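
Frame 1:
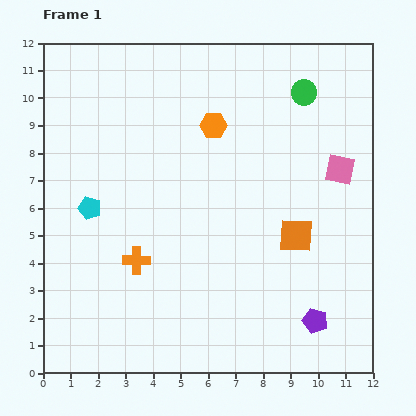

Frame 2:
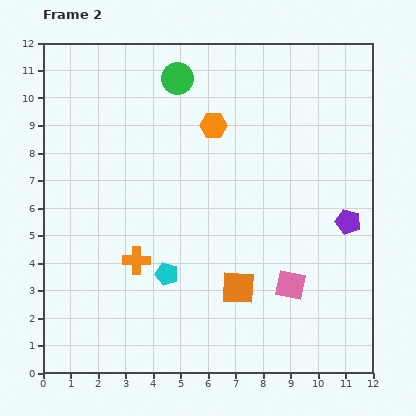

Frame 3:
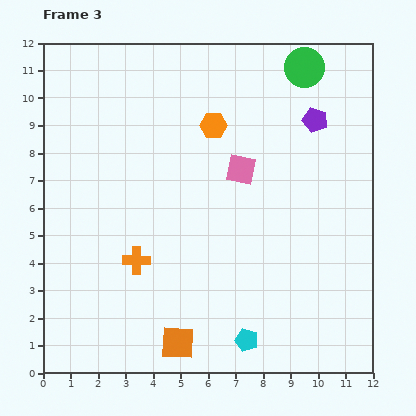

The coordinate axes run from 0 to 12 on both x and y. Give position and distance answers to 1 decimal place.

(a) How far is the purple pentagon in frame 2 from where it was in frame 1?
3.8

The purple pentagon moved from (9.9, 1.9) to (11.1, 5.5), a distance of √(1.2² + 3.6²) ≈ 3.8.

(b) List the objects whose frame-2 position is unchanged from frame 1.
the orange hexagon, the orange cross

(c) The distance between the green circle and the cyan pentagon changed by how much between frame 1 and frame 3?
+1.2

Distance in frame 1: 8.9. Distance in frame 3: 10.1.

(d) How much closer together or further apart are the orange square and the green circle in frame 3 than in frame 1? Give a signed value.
+5.8

Distance in frame 1: 5.2. Distance in frame 3: 11.0.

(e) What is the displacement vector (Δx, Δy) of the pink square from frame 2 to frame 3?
(-1.8, 4.2)

The pink square was at (9.0, 3.2) in frame 2 and (7.2, 7.4) in frame 3.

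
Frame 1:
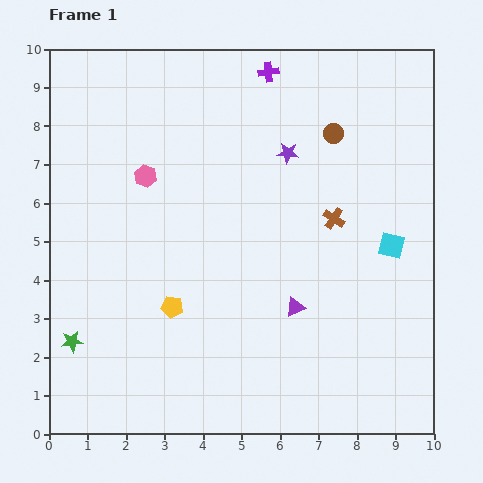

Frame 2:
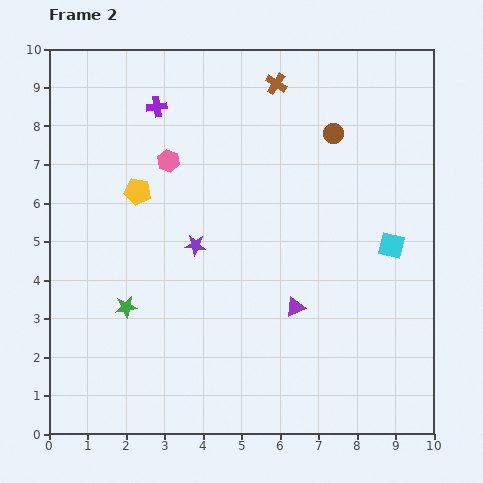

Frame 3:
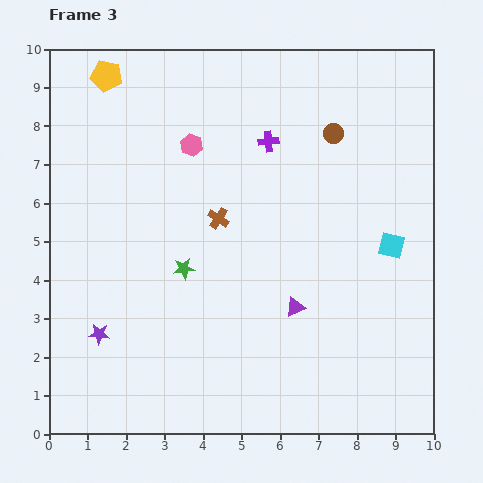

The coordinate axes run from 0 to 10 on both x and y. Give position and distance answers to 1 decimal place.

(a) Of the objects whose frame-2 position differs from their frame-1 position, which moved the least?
the pink hexagon

(moved 0.7)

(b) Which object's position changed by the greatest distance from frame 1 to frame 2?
the brown cross

(moved 3.8; next 3.4)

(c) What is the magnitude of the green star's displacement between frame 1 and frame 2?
1.7

The green star moved from (0.6, 2.4) to (2.0, 3.3), a distance of √(1.4² + 0.9²) ≈ 1.7.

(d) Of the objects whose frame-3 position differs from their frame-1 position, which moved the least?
the pink hexagon

(moved 1.4)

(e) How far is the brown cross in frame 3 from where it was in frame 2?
3.8

The brown cross moved from (5.9, 9.1) to (4.4, 5.6), a distance of √(1.5² + 3.5²) ≈ 3.8.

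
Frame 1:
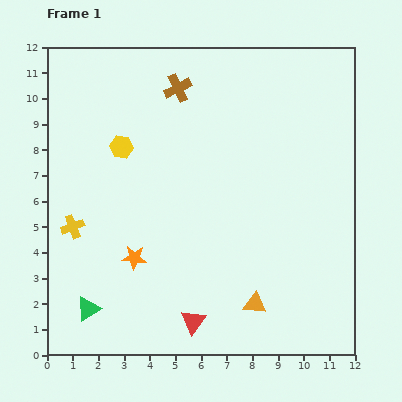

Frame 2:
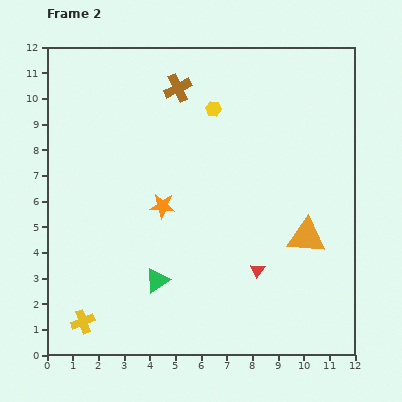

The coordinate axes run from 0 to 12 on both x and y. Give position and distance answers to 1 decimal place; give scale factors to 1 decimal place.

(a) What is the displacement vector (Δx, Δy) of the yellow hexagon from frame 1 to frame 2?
(3.6, 1.5)

The yellow hexagon was at (2.9, 8.1) in frame 1 and (6.5, 9.6) in frame 2.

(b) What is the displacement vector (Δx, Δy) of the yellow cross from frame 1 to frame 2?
(0.4, -3.7)

The yellow cross was at (1.0, 5.0) in frame 1 and (1.4, 1.3) in frame 2.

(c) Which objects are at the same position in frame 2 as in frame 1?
the brown cross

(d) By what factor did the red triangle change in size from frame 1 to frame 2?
0.6×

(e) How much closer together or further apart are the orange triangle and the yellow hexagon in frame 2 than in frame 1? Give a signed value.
-1.8

Distance in frame 1: 8.0. Distance in frame 2: 6.2.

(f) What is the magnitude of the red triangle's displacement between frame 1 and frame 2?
3.2

The red triangle moved from (5.7, 1.3) to (8.2, 3.3), a distance of √(2.5² + 2.0²) ≈ 3.2.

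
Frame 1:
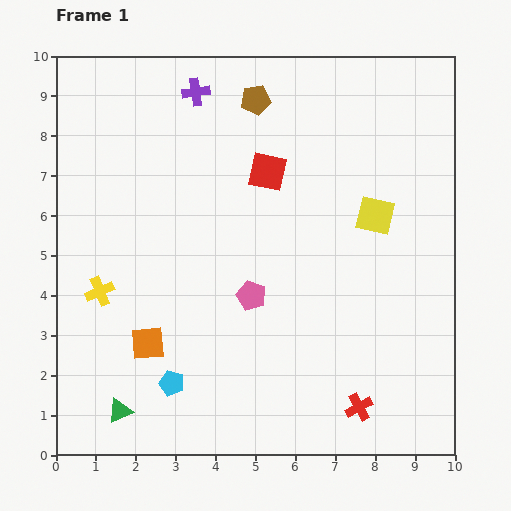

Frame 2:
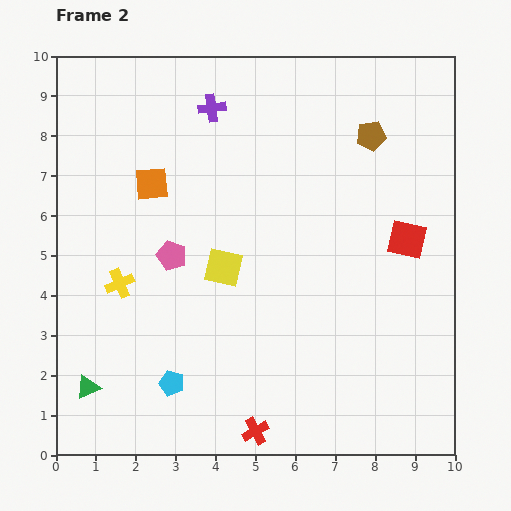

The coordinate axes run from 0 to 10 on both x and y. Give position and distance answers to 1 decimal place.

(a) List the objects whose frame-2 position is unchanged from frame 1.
the cyan pentagon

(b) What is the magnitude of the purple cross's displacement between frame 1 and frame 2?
0.6

The purple cross moved from (3.5, 9.1) to (3.9, 8.7), a distance of √(0.4² + 0.4²) ≈ 0.6.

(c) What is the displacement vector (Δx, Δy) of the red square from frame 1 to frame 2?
(3.5, -1.7)

The red square was at (5.3, 7.1) in frame 1 and (8.8, 5.4) in frame 2.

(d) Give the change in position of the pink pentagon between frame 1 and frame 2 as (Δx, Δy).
(-2.0, 1.0)

The pink pentagon was at (4.9, 4.0) in frame 1 and (2.9, 5.0) in frame 2.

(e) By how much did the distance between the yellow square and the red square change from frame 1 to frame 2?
+1.8

Distance in frame 1: 2.9. Distance in frame 2: 4.7.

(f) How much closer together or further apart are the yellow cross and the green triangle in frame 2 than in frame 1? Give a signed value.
-0.3

Distance in frame 1: 3.0. Distance in frame 2: 2.7.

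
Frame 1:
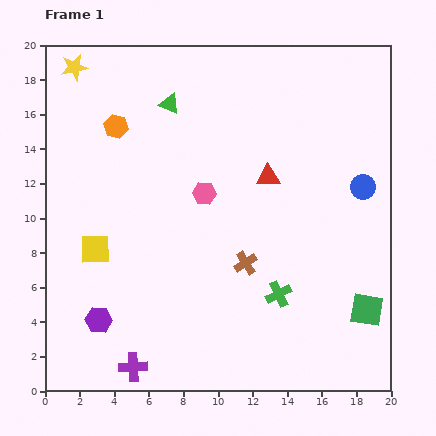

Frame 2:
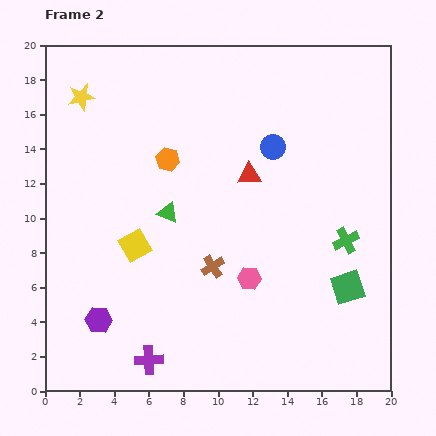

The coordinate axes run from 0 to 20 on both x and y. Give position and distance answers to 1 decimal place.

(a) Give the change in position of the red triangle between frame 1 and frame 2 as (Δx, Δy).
(-1.1, 0.1)

The red triangle was at (12.9, 12.4) in frame 1 and (11.8, 12.5) in frame 2.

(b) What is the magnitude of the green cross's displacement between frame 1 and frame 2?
5.0

The green cross moved from (13.5, 5.6) to (17.4, 8.7), a distance of √(3.9² + 3.1²) ≈ 5.0.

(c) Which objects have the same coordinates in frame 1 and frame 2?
the purple hexagon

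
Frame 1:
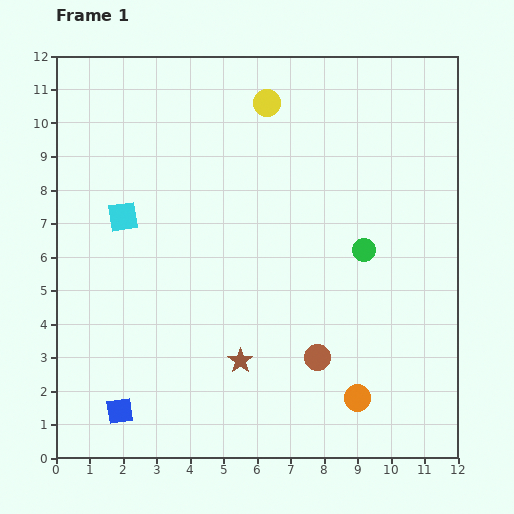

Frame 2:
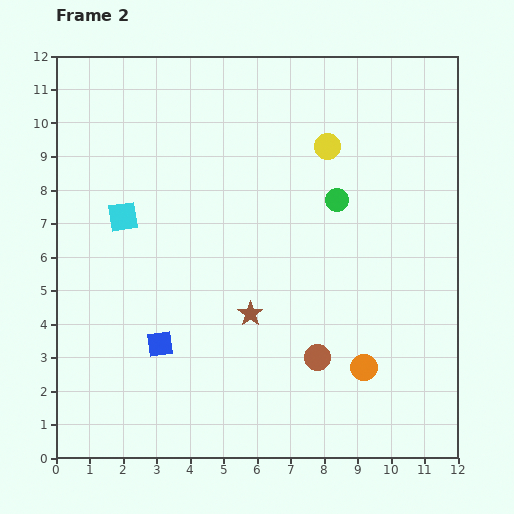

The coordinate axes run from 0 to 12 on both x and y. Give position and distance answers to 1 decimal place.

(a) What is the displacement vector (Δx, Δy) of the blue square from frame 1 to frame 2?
(1.2, 2.0)

The blue square was at (1.9, 1.4) in frame 1 and (3.1, 3.4) in frame 2.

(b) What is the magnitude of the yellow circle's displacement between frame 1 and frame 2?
2.2

The yellow circle moved from (6.3, 10.6) to (8.1, 9.3), a distance of √(1.8² + 1.3²) ≈ 2.2.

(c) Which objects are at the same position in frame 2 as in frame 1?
the cyan square, the brown circle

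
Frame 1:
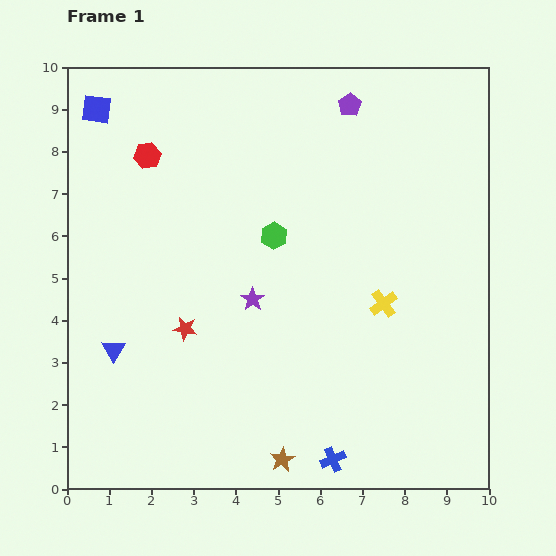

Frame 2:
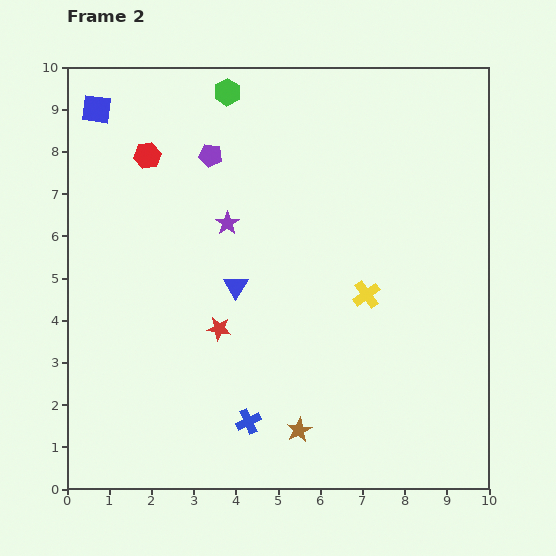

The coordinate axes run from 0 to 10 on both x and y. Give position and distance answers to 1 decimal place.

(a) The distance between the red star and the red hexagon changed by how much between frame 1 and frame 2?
+0.2

Distance in frame 1: 4.2. Distance in frame 2: 4.4.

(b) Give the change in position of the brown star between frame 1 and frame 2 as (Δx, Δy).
(0.4, 0.7)

The brown star was at (5.1, 0.7) in frame 1 and (5.5, 1.4) in frame 2.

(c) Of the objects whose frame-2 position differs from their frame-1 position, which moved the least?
the yellow cross

(moved 0.4)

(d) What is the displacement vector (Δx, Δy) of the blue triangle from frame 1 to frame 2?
(2.9, 1.5)

The blue triangle was at (1.1, 3.3) in frame 1 and (4.0, 4.8) in frame 2.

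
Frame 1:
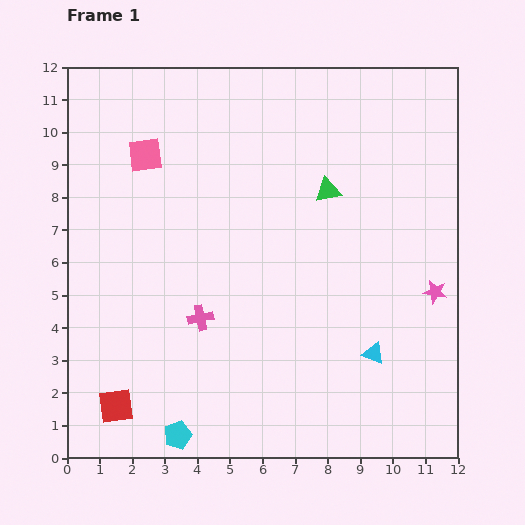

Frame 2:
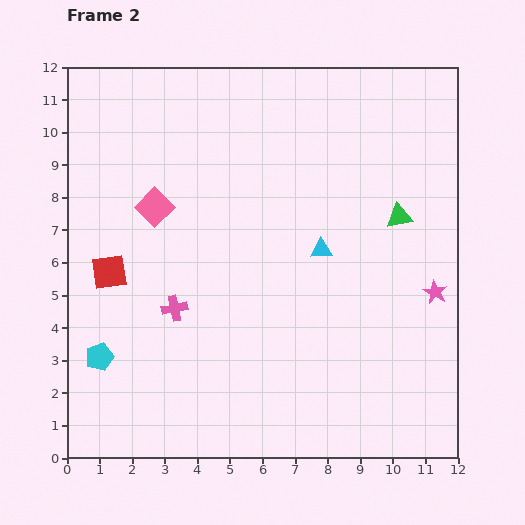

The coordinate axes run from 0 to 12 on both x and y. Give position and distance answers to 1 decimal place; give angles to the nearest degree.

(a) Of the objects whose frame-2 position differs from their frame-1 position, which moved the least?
the pink cross

(moved 0.9)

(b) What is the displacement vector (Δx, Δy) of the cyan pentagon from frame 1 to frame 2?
(-2.4, 2.4)

The cyan pentagon was at (3.4, 0.7) in frame 1 and (1.0, 3.1) in frame 2.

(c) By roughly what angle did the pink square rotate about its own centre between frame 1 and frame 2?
37° counter-clockwise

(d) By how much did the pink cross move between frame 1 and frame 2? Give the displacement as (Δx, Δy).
(-0.8, 0.3)

The pink cross was at (4.1, 4.3) in frame 1 and (3.3, 4.6) in frame 2.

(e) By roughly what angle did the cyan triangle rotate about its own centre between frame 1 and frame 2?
26° counter-clockwise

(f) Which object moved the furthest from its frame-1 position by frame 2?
the red square

(moved 4.1; next 3.6)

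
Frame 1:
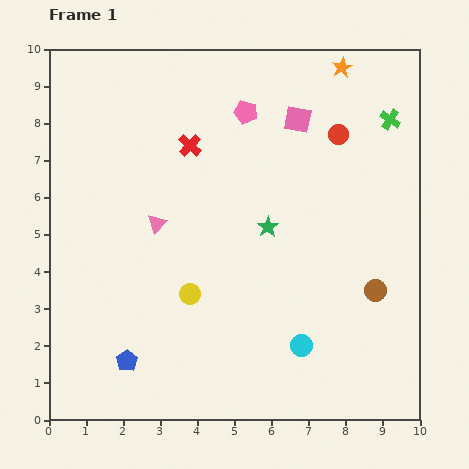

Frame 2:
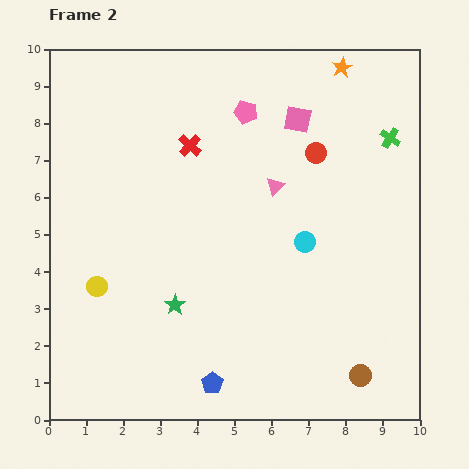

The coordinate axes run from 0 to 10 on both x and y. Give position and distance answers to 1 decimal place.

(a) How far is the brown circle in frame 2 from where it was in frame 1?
2.3

The brown circle moved from (8.8, 3.5) to (8.4, 1.2), a distance of √(0.4² + 2.3²) ≈ 2.3.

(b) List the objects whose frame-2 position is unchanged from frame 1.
the red cross, the pink square, the orange star, the pink pentagon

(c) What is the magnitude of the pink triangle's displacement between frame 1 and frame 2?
3.4

The pink triangle moved from (2.9, 5.3) to (6.1, 6.3), a distance of √(3.2² + 1.0²) ≈ 3.4.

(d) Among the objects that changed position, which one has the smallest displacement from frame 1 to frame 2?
the green cross

(moved 0.5)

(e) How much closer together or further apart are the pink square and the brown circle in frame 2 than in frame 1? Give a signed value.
+2.0

Distance in frame 1: 5.1. Distance in frame 2: 7.1.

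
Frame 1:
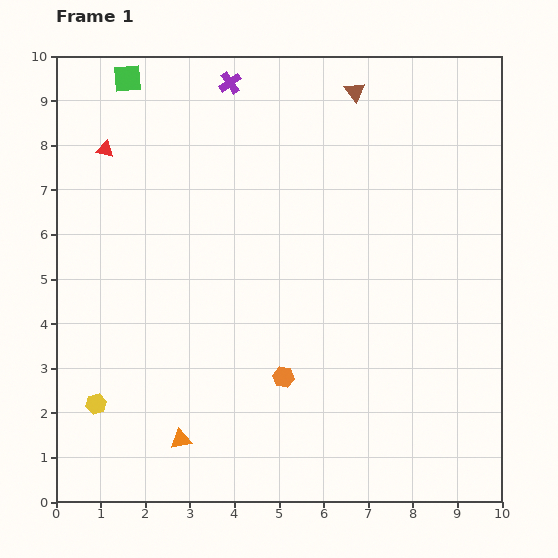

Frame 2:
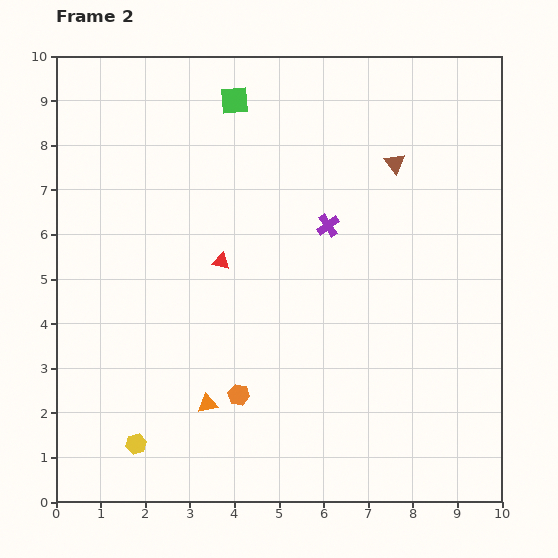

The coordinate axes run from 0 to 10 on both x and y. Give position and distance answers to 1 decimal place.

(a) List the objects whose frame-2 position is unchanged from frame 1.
none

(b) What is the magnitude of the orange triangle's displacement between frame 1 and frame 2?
1.0

The orange triangle moved from (2.8, 1.4) to (3.4, 2.2), a distance of √(0.6² + 0.8²) ≈ 1.0.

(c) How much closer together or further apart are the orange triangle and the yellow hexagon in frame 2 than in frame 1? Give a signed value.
-0.3

Distance in frame 1: 2.1. Distance in frame 2: 1.8.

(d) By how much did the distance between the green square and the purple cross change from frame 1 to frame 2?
+1.2

Distance in frame 1: 2.3. Distance in frame 2: 3.5.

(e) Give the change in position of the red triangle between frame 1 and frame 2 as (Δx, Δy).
(2.6, -2.5)

The red triangle was at (1.1, 7.9) in frame 1 and (3.7, 5.4) in frame 2.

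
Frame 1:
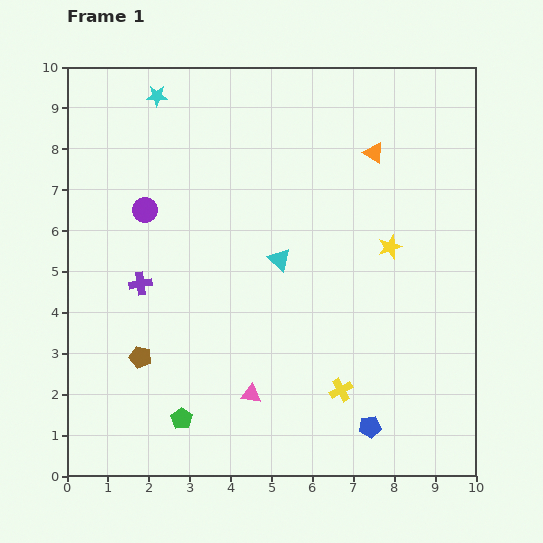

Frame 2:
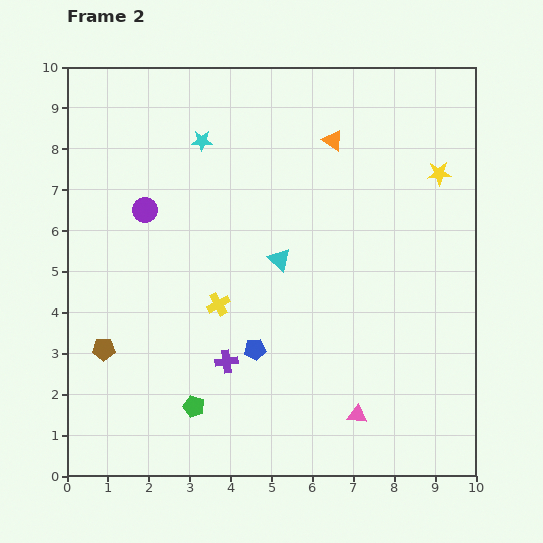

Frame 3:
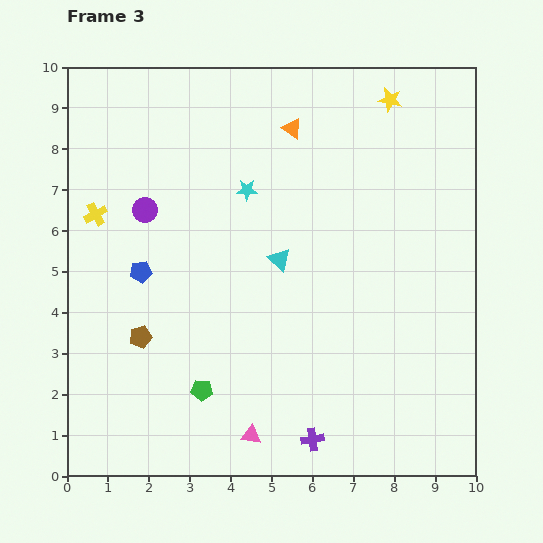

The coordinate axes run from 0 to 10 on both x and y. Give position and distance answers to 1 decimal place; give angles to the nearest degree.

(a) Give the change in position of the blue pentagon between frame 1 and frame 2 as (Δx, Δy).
(-2.8, 1.9)

The blue pentagon was at (7.4, 1.2) in frame 1 and (4.6, 3.1) in frame 2.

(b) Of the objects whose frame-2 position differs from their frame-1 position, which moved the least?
the green pentagon

(moved 0.4)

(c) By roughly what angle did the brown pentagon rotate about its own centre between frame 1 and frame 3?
30° counter-clockwise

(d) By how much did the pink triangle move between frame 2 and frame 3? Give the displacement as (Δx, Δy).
(-2.6, -0.5)

The pink triangle was at (7.1, 1.5) in frame 2 and (4.5, 1.0) in frame 3.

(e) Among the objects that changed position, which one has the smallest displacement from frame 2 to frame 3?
the green pentagon

(moved 0.4)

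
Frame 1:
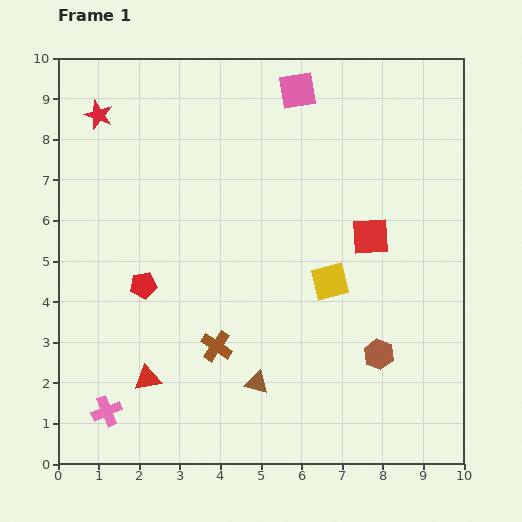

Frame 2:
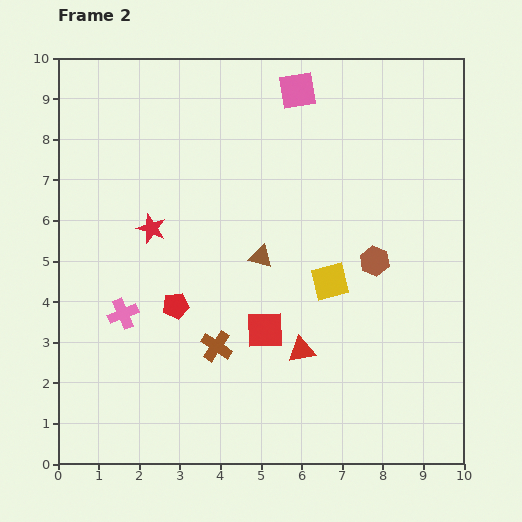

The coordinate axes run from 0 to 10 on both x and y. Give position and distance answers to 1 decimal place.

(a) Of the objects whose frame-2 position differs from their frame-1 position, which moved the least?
the red pentagon

(moved 0.9)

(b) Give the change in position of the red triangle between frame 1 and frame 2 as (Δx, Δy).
(3.8, 0.7)

The red triangle was at (2.2, 2.1) in frame 1 and (6.0, 2.8) in frame 2.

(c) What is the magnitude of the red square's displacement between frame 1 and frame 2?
3.5

The red square moved from (7.7, 5.6) to (5.1, 3.3), a distance of √(2.6² + 2.3²) ≈ 3.5.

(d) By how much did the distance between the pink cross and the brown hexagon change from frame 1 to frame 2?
-0.5

Distance in frame 1: 6.8. Distance in frame 2: 6.3.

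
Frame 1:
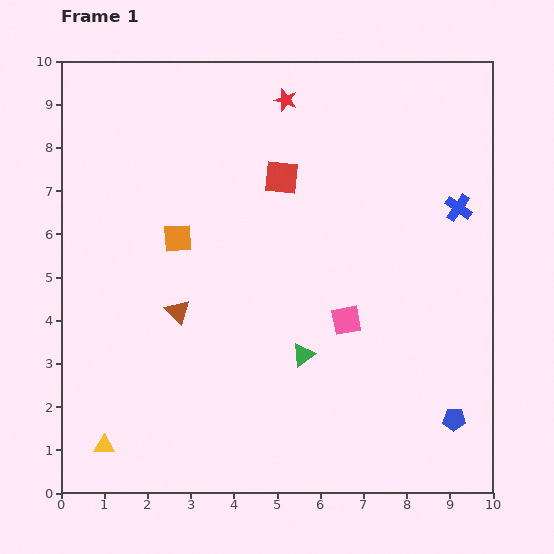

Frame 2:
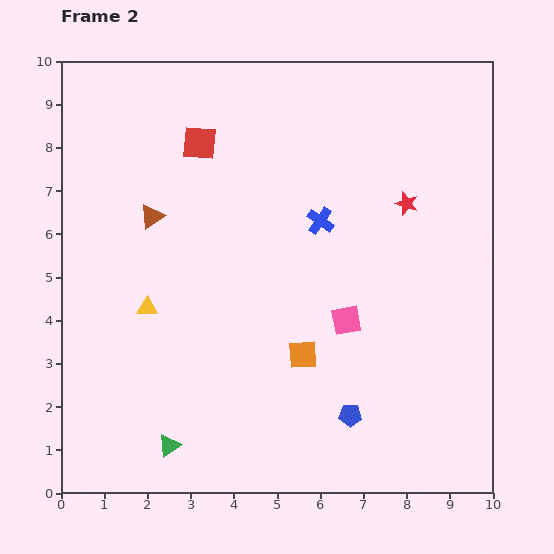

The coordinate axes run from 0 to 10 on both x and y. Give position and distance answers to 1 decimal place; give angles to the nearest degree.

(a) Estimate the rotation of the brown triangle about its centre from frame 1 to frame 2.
40° clockwise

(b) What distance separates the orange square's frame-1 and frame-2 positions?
4.0

The orange square moved from (2.7, 5.9) to (5.6, 3.2), a distance of √(2.9² + 2.7²) ≈ 4.0.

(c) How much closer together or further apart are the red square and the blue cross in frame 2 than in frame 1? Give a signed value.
-0.9

Distance in frame 1: 4.2. Distance in frame 2: 3.3.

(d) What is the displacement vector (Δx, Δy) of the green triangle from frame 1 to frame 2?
(-3.1, -2.1)

The green triangle was at (5.6, 3.2) in frame 1 and (2.5, 1.1) in frame 2.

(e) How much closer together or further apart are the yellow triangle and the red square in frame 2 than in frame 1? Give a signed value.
-3.4

Distance in frame 1: 7.4. Distance in frame 2: 4.0.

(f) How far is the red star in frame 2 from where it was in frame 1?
3.7

The red star moved from (5.2, 9.1) to (8.0, 6.7), a distance of √(2.8² + 2.4²) ≈ 3.7.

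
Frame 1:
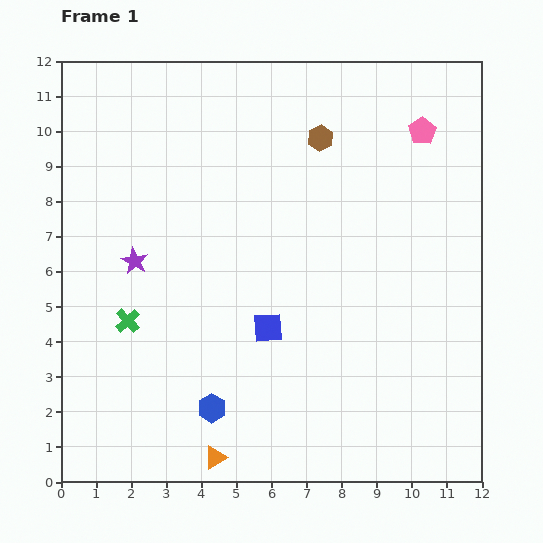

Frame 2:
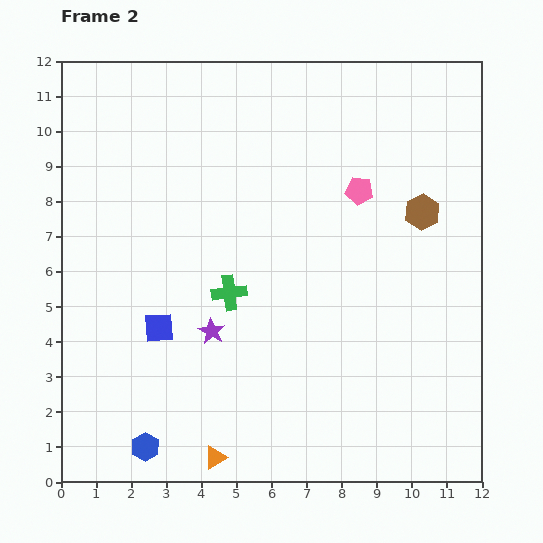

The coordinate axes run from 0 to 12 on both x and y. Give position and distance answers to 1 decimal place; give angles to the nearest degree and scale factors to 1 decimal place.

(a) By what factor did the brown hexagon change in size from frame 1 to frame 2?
1.4×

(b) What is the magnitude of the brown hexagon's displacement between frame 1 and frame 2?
3.6

The brown hexagon moved from (7.4, 9.8) to (10.3, 7.7), a distance of √(2.9² + 2.1²) ≈ 3.6.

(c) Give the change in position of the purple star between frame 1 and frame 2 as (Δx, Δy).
(2.2, -2.0)

The purple star was at (2.1, 6.3) in frame 1 and (4.3, 4.3) in frame 2.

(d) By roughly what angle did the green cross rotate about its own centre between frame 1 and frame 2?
36° clockwise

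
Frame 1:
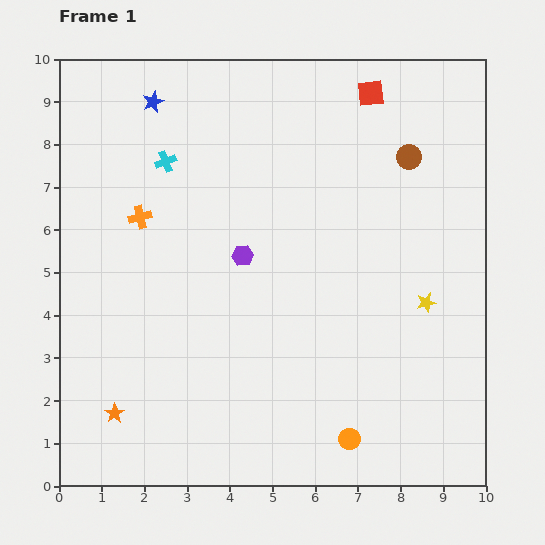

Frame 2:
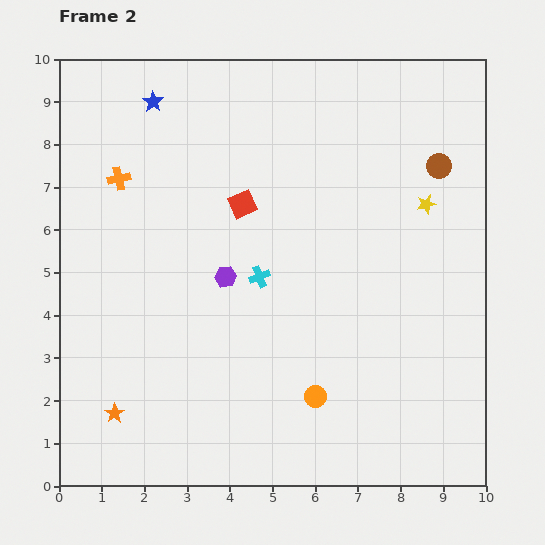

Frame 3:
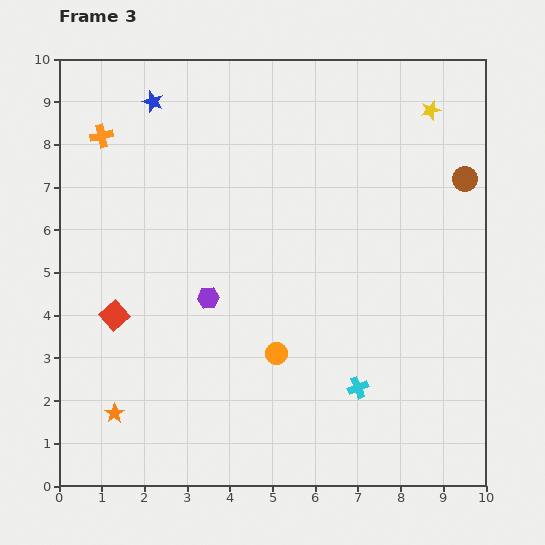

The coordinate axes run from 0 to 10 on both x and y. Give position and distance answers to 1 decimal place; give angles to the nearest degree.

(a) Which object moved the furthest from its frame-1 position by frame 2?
the red square

(moved 4.0; next 3.5)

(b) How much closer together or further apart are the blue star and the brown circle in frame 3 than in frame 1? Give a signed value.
+1.4

Distance in frame 1: 6.1. Distance in frame 3: 7.5.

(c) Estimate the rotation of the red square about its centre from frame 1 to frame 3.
34° counter-clockwise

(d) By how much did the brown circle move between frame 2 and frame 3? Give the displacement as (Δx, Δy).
(0.6, -0.3)

The brown circle was at (8.9, 7.5) in frame 2 and (9.5, 7.2) in frame 3.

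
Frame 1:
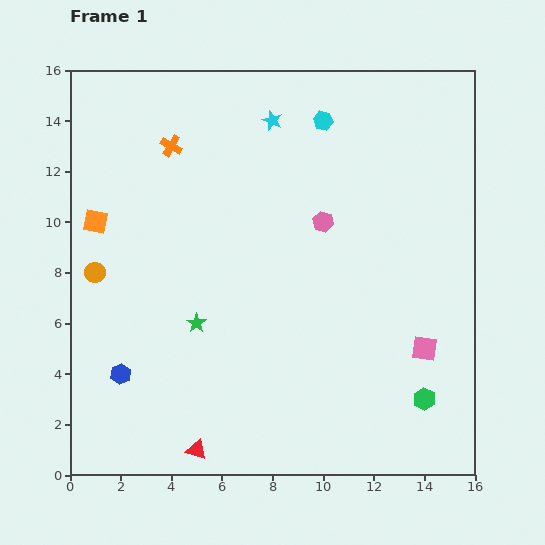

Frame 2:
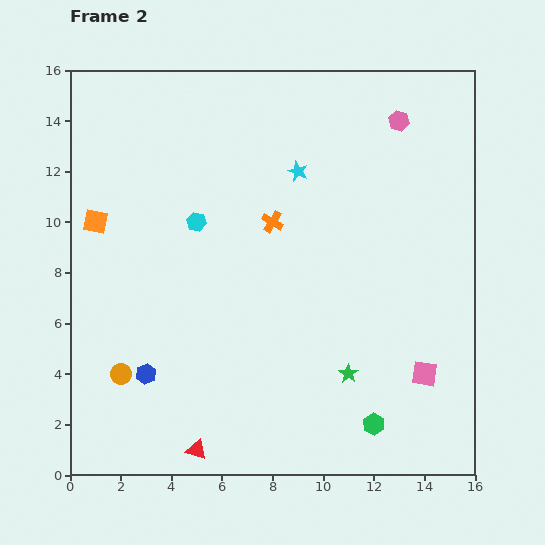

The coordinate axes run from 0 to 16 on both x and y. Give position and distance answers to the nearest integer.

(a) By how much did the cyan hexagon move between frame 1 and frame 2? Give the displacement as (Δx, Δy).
(-5, -4)

The cyan hexagon was at (10, 14) in frame 1 and (5, 10) in frame 2.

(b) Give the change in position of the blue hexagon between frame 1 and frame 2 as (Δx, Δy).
(1, 0)

The blue hexagon was at (2, 4) in frame 1 and (3, 4) in frame 2.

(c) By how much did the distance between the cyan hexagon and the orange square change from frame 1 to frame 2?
-6

Distance in frame 1: 10. Distance in frame 2: 4.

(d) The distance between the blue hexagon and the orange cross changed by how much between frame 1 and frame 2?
-1

Distance in frame 1: 9. Distance in frame 2: 8.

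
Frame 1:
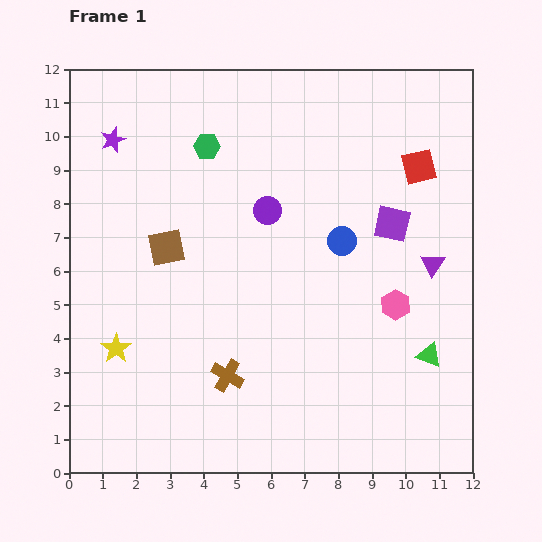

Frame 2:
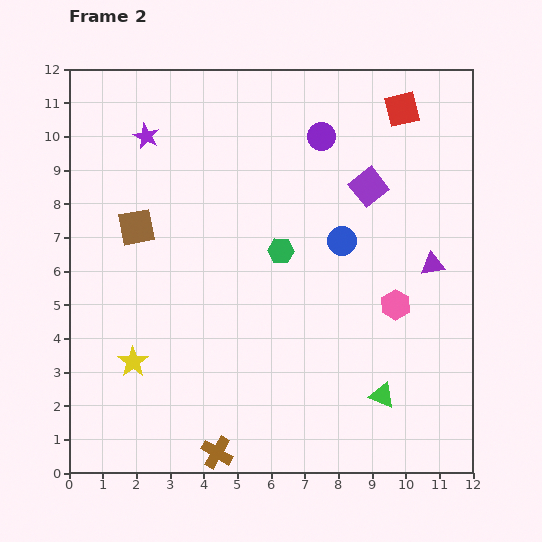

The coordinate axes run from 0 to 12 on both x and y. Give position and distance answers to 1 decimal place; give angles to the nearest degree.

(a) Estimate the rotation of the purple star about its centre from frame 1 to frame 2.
26° counter-clockwise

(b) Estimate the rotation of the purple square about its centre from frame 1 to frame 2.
39° clockwise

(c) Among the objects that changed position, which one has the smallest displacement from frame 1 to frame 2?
the yellow star

(moved 0.6)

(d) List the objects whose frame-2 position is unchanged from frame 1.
the blue circle, the purple triangle, the pink hexagon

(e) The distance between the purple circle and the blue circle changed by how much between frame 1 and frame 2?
+0.8

Distance in frame 1: 2.4. Distance in frame 2: 3.2.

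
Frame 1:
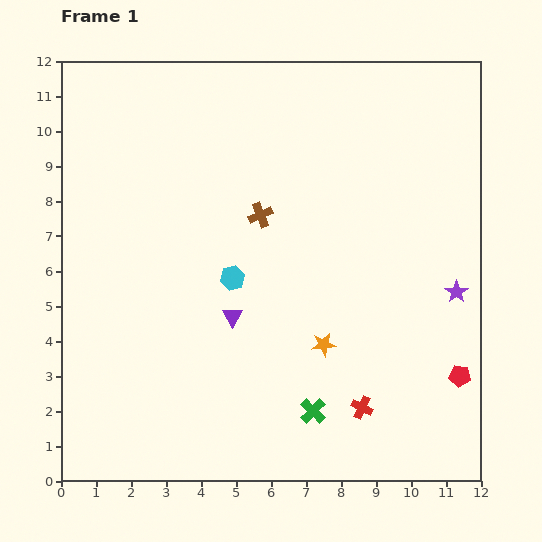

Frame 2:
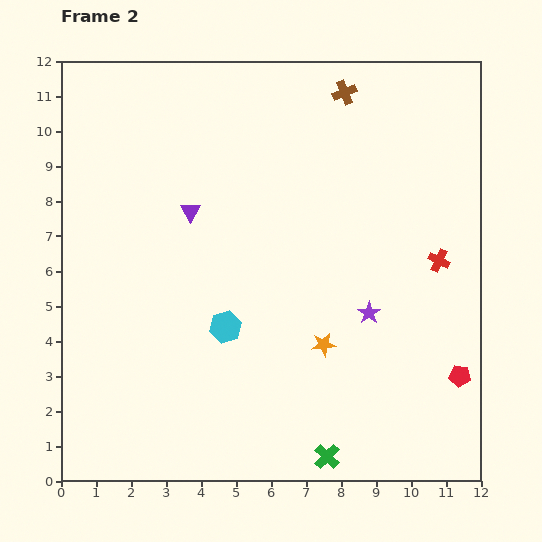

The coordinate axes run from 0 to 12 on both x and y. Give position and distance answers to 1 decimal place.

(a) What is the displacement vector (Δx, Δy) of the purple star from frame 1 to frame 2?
(-2.5, -0.6)

The purple star was at (11.3, 5.4) in frame 1 and (8.8, 4.8) in frame 2.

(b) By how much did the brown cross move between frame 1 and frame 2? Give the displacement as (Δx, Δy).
(2.4, 3.5)

The brown cross was at (5.7, 7.6) in frame 1 and (8.1, 11.1) in frame 2.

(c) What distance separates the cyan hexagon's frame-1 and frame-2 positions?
1.4

The cyan hexagon moved from (4.9, 5.8) to (4.7, 4.4), a distance of √(0.2² + 1.4²) ≈ 1.4.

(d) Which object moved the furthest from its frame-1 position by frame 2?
the red cross

(moved 4.7; next 4.2)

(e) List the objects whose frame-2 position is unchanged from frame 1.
the red pentagon, the orange star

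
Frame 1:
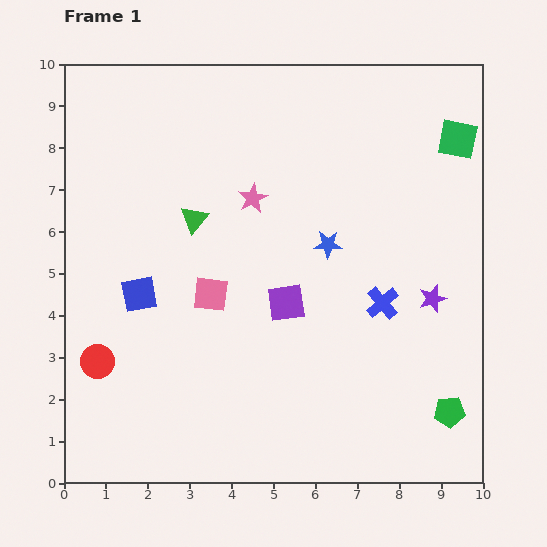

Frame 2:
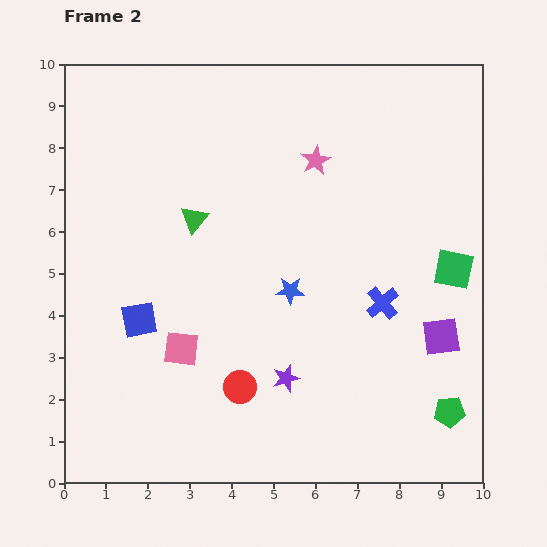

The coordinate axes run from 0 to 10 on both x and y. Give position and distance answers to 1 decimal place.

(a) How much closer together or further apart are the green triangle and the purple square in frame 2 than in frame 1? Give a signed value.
+3.5

Distance in frame 1: 3.0. Distance in frame 2: 6.5.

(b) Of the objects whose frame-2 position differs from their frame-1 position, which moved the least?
the blue square

(moved 0.6)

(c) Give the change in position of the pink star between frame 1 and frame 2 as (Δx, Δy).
(1.5, 0.9)

The pink star was at (4.5, 6.8) in frame 1 and (6.0, 7.7) in frame 2.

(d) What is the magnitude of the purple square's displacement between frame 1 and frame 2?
3.8

The purple square moved from (5.3, 4.3) to (9.0, 3.5), a distance of √(3.7² + 0.8²) ≈ 3.8.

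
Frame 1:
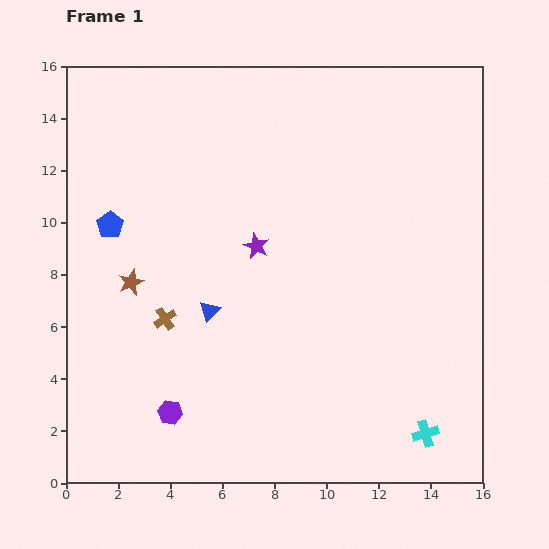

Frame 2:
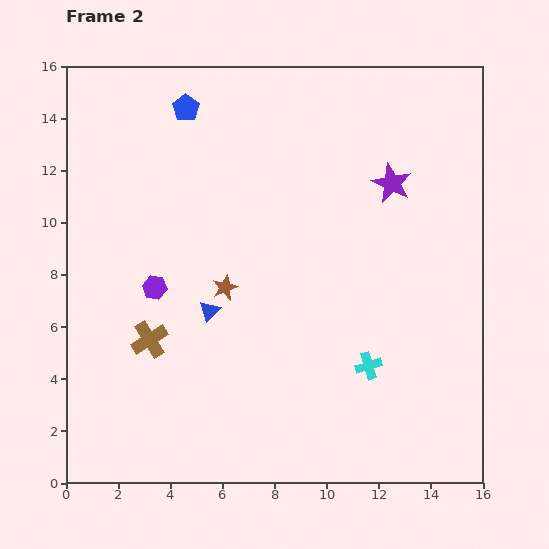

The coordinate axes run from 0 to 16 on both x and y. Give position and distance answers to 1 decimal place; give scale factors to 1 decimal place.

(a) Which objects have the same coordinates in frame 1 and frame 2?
the blue triangle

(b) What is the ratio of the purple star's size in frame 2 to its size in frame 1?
1.5×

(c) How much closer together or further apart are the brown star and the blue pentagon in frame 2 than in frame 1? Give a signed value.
+4.8

Distance in frame 1: 2.3. Distance in frame 2: 7.1.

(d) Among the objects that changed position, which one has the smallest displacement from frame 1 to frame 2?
the brown cross

(moved 1.0)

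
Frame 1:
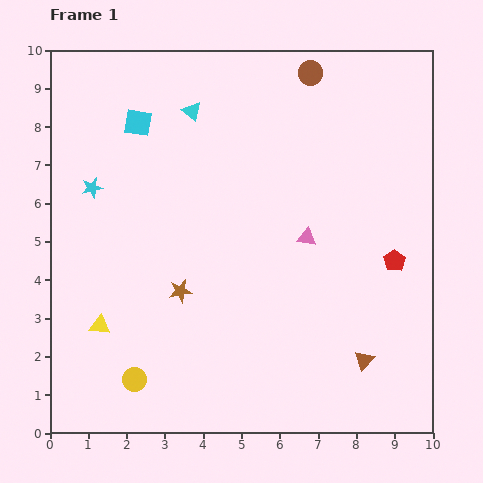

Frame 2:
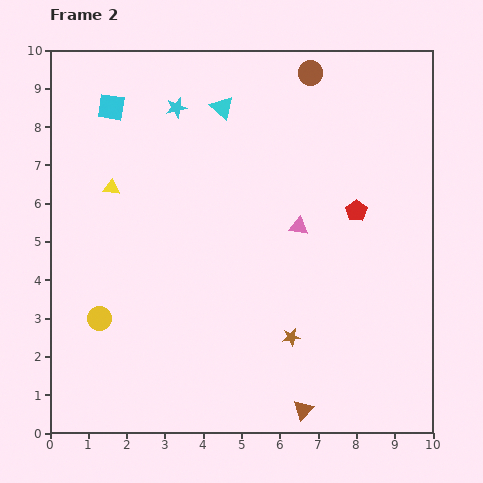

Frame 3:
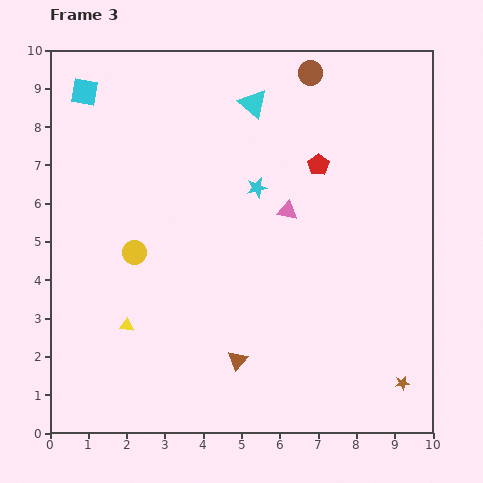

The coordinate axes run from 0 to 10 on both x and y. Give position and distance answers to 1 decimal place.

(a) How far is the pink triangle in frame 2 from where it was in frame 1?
0.4

The pink triangle moved from (6.7, 5.1) to (6.5, 5.4), a distance of √(0.2² + 0.3²) ≈ 0.4.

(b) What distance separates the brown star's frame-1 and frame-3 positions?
6.3

The brown star moved from (3.4, 3.7) to (9.2, 1.3), a distance of √(5.8² + 2.4²) ≈ 6.3.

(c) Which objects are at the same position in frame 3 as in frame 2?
the brown circle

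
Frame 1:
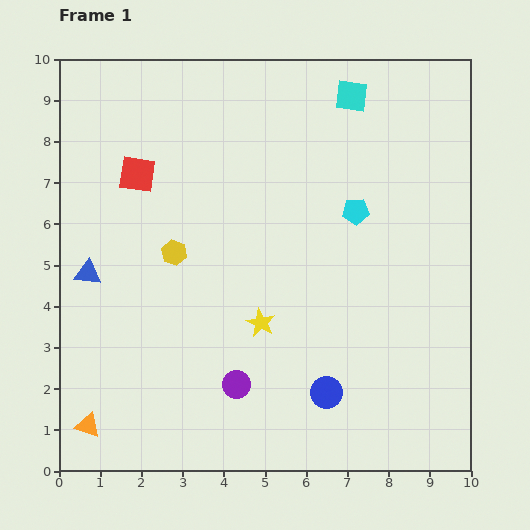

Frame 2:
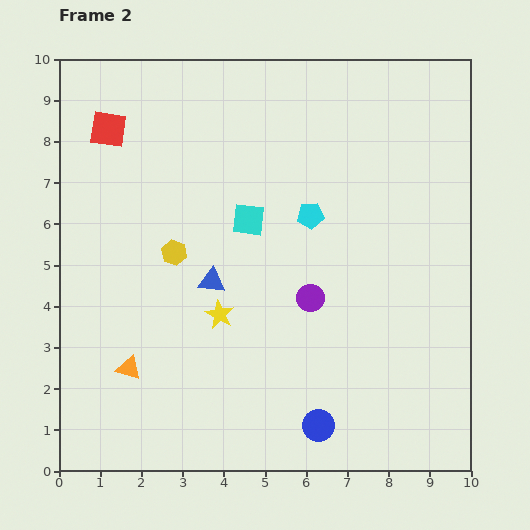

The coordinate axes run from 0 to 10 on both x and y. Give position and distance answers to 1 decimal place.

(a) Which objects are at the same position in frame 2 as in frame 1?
the yellow hexagon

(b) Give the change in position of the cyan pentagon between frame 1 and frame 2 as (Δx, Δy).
(-1.1, -0.1)

The cyan pentagon was at (7.2, 6.3) in frame 1 and (6.1, 6.2) in frame 2.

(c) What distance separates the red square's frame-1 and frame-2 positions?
1.3

The red square moved from (1.9, 7.2) to (1.2, 8.3), a distance of √(0.7² + 1.1²) ≈ 1.3.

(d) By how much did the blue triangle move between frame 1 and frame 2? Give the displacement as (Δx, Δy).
(3.0, -0.2)

The blue triangle was at (0.7, 4.8) in frame 1 and (3.7, 4.6) in frame 2.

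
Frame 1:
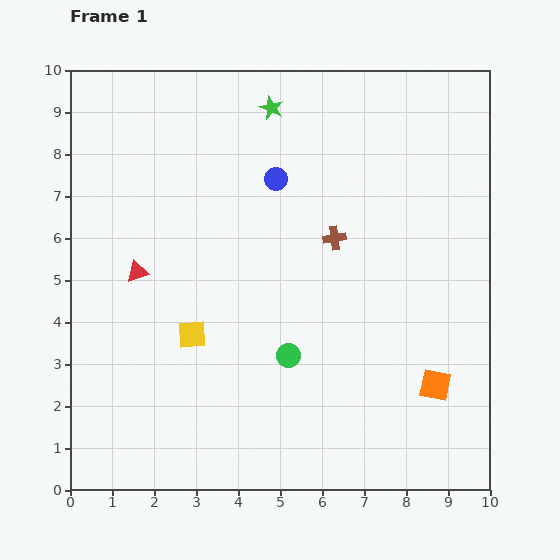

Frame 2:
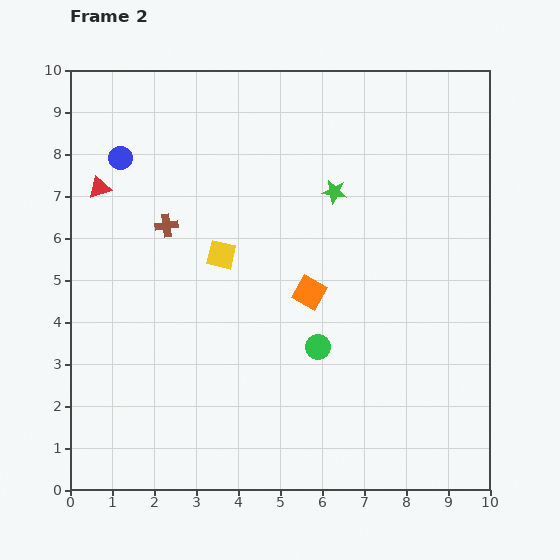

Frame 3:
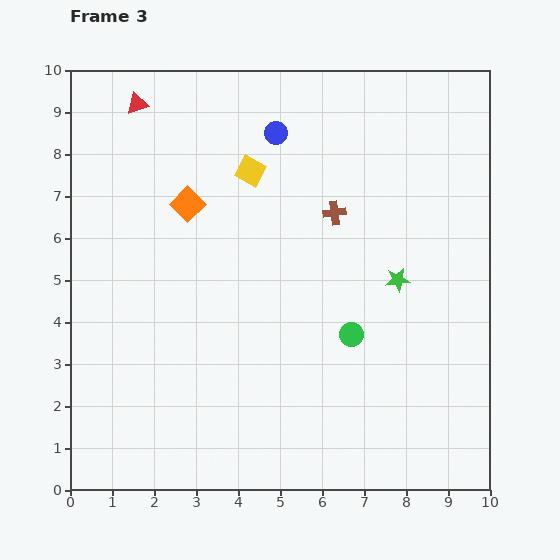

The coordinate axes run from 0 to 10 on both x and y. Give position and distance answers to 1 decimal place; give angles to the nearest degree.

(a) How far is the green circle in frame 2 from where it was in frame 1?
0.7

The green circle moved from (5.2, 3.2) to (5.9, 3.4), a distance of √(0.7² + 0.2²) ≈ 0.7.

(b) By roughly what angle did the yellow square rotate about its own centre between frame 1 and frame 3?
32° clockwise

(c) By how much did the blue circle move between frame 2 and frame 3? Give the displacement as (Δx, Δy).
(3.7, 0.6)

The blue circle was at (1.2, 7.9) in frame 2 and (4.9, 8.5) in frame 3.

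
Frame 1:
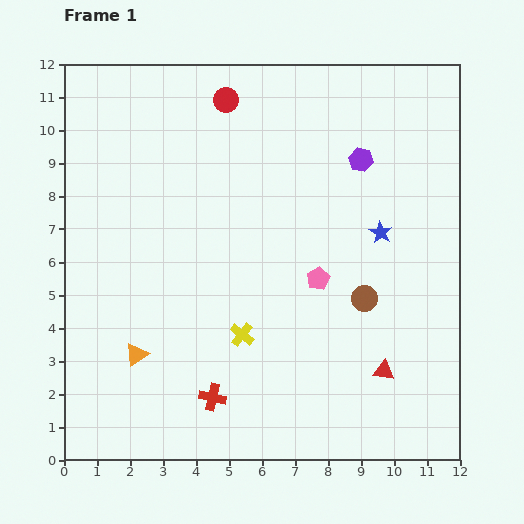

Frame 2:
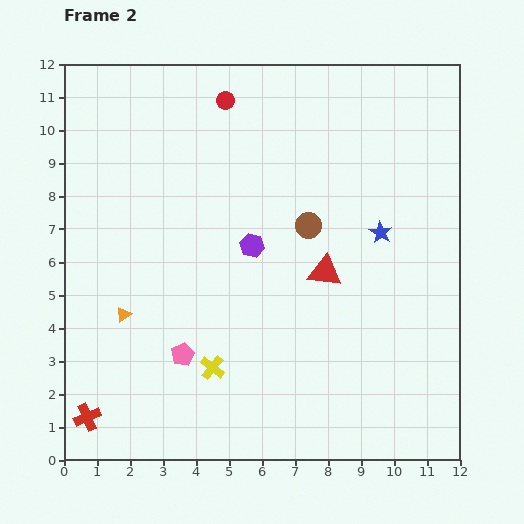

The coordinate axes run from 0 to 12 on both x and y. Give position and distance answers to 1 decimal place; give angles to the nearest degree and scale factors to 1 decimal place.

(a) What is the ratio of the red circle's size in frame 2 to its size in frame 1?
0.7×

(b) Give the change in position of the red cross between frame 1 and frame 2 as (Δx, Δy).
(-3.8, -0.6)

The red cross was at (4.5, 1.9) in frame 1 and (0.7, 1.3) in frame 2.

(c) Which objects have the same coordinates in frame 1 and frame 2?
the red circle, the blue star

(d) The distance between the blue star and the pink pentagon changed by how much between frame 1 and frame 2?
+4.6

Distance in frame 1: 2.4. Distance in frame 2: 7.0.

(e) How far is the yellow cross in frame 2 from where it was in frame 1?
1.3

The yellow cross moved from (5.4, 3.8) to (4.5, 2.8), a distance of √(0.9² + 1.0²) ≈ 1.3.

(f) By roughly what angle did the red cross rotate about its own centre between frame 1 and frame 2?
35° counter-clockwise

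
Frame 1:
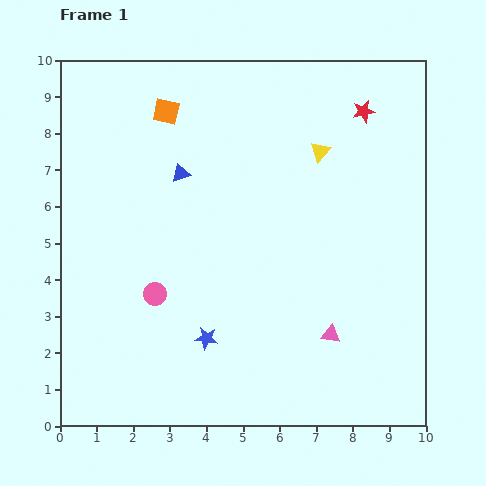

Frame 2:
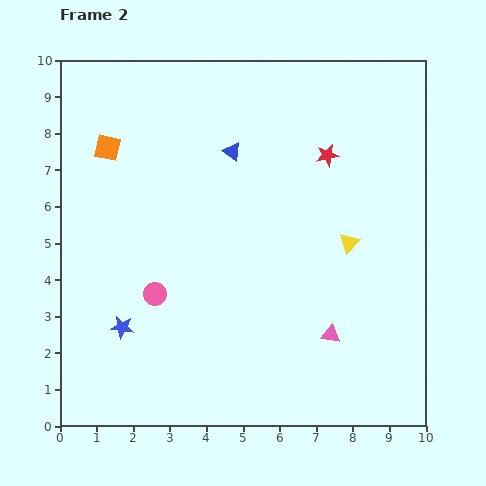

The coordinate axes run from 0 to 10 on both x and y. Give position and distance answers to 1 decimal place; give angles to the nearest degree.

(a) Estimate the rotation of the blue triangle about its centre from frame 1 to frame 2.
55° clockwise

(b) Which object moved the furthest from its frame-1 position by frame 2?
the yellow triangle

(moved 2.6; next 2.3)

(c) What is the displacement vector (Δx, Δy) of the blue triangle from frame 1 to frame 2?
(1.4, 0.6)

The blue triangle was at (3.3, 6.9) in frame 1 and (4.7, 7.5) in frame 2.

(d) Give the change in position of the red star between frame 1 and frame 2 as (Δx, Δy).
(-1.0, -1.2)

The red star was at (8.3, 8.6) in frame 1 and (7.3, 7.4) in frame 2.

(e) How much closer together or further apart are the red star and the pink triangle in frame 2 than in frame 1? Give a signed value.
-1.3

Distance in frame 1: 6.2. Distance in frame 2: 4.9.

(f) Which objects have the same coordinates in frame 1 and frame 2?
the pink triangle, the pink circle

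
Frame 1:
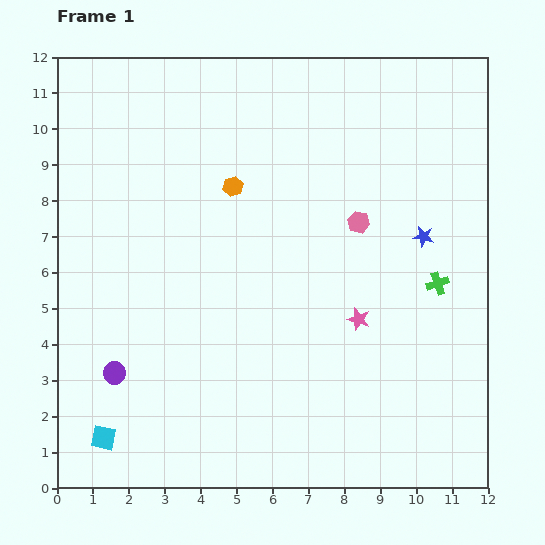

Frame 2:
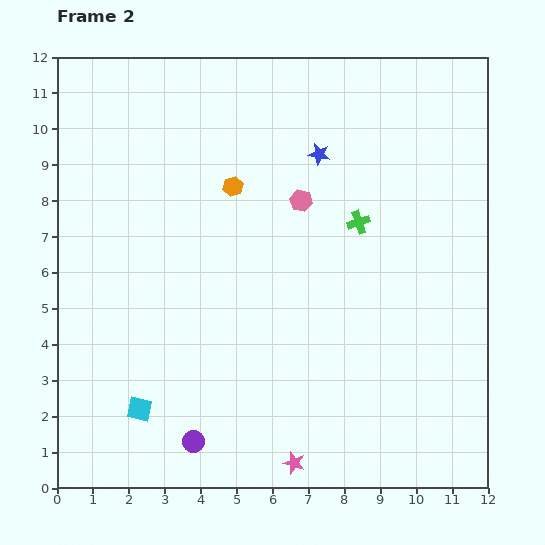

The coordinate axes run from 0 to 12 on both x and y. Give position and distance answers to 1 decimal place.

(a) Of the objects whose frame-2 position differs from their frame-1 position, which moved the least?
the cyan square

(moved 1.3)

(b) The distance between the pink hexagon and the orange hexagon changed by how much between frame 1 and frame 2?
-1.7

Distance in frame 1: 3.6. Distance in frame 2: 1.9.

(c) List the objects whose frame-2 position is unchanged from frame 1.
the orange hexagon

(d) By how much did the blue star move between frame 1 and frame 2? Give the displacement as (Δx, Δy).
(-2.9, 2.3)

The blue star was at (10.2, 7.0) in frame 1 and (7.3, 9.3) in frame 2.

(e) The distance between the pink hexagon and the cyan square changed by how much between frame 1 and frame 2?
-2.0

Distance in frame 1: 9.3. Distance in frame 2: 7.3.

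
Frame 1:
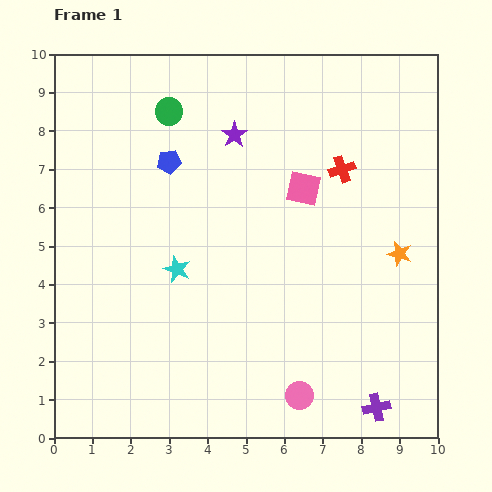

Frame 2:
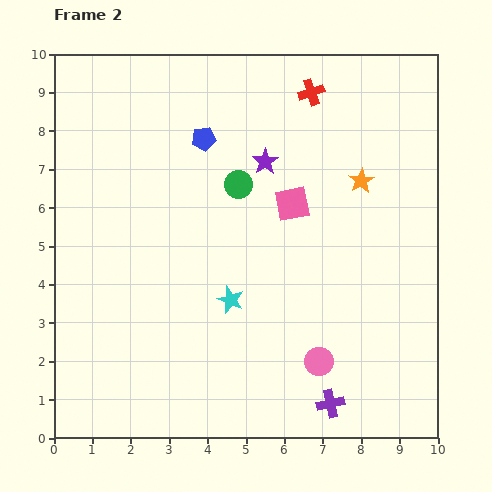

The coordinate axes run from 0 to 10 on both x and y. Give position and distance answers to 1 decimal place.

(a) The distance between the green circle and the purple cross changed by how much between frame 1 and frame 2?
-3.2

Distance in frame 1: 9.4. Distance in frame 2: 6.2.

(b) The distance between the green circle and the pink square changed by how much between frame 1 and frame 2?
-2.5

Distance in frame 1: 4.0. Distance in frame 2: 1.5.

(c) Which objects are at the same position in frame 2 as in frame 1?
none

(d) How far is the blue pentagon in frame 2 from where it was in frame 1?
1.1

The blue pentagon moved from (3.0, 7.2) to (3.9, 7.8), a distance of √(0.9² + 0.6²) ≈ 1.1.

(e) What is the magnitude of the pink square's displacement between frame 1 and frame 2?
0.5

The pink square moved from (6.5, 6.5) to (6.2, 6.1), a distance of √(0.3² + 0.4²) ≈ 0.5.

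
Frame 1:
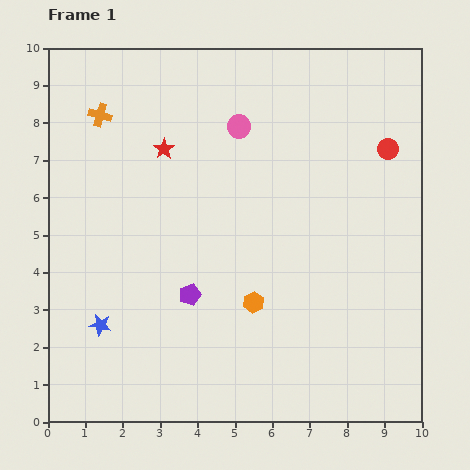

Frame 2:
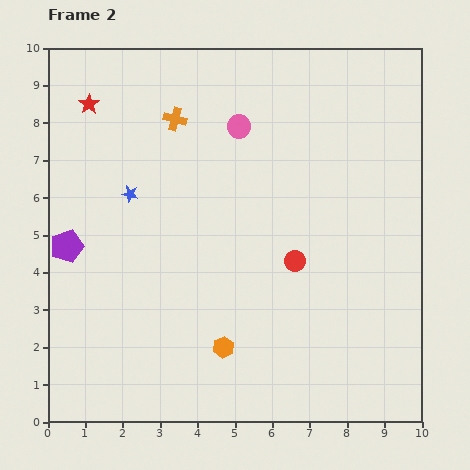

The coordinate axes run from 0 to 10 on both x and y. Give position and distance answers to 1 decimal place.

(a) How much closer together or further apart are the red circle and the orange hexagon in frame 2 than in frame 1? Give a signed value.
-2.5

Distance in frame 1: 5.5. Distance in frame 2: 3.0.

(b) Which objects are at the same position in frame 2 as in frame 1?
the pink circle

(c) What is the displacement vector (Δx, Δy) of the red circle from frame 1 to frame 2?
(-2.5, -3.0)

The red circle was at (9.1, 7.3) in frame 1 and (6.6, 4.3) in frame 2.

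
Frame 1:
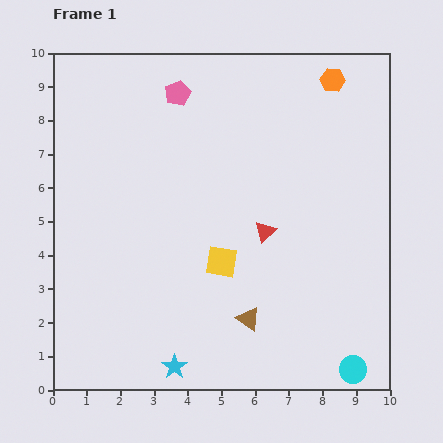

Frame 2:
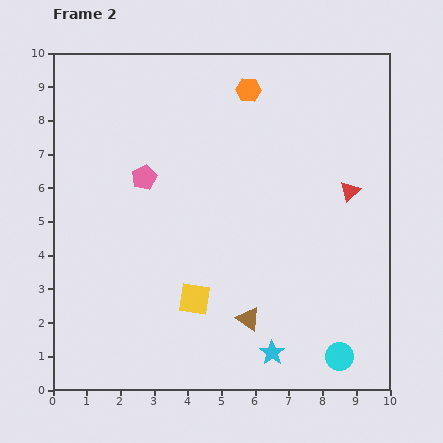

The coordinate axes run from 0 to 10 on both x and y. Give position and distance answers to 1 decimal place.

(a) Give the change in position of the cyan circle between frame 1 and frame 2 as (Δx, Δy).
(-0.4, 0.4)

The cyan circle was at (8.9, 0.6) in frame 1 and (8.5, 1.0) in frame 2.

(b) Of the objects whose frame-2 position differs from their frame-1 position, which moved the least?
the cyan circle

(moved 0.6)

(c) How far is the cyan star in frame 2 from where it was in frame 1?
2.9

The cyan star moved from (3.6, 0.7) to (6.5, 1.1), a distance of √(2.9² + 0.4²) ≈ 2.9.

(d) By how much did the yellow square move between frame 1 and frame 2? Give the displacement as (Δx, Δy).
(-0.8, -1.1)

The yellow square was at (5.0, 3.8) in frame 1 and (4.2, 2.7) in frame 2.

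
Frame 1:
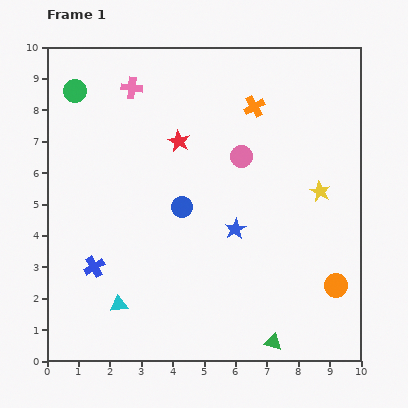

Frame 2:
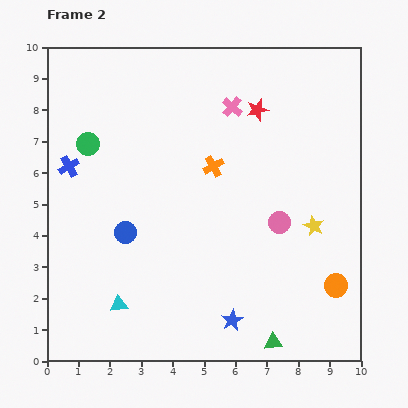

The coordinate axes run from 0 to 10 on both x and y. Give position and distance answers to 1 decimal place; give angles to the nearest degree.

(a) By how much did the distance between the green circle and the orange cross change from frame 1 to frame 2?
-1.6

Distance in frame 1: 5.7. Distance in frame 2: 4.1.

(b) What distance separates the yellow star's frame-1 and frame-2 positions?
1.1

The yellow star moved from (8.7, 5.4) to (8.5, 4.3), a distance of √(0.2² + 1.1²) ≈ 1.1.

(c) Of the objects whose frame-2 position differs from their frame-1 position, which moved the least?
the yellow star

(moved 1.1)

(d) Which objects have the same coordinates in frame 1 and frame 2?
the orange circle, the green triangle, the cyan triangle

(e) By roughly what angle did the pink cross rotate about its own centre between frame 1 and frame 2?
34° clockwise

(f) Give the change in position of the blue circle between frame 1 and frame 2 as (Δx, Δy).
(-1.8, -0.8)

The blue circle was at (4.3, 4.9) in frame 1 and (2.5, 4.1) in frame 2.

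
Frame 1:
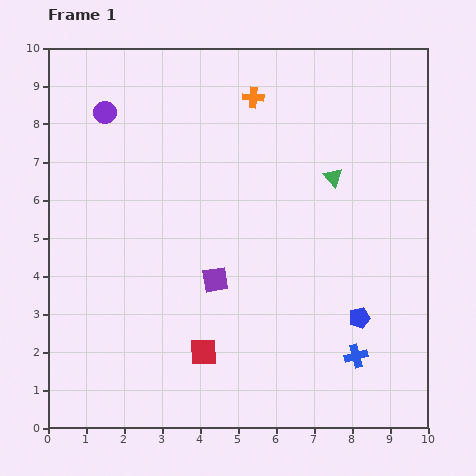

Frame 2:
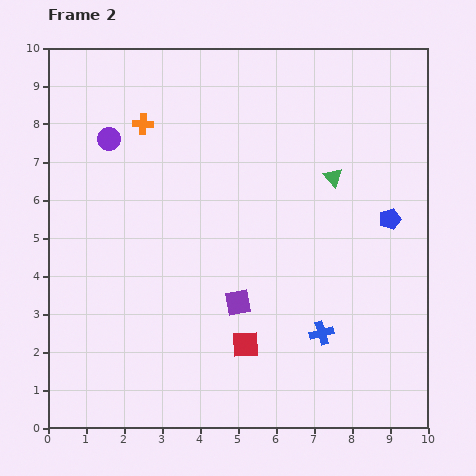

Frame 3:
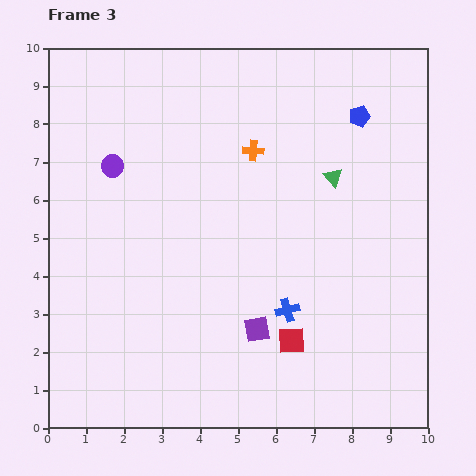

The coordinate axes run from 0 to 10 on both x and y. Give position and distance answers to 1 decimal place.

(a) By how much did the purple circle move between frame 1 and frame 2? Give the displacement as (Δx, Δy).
(0.1, -0.7)

The purple circle was at (1.5, 8.3) in frame 1 and (1.6, 7.6) in frame 2.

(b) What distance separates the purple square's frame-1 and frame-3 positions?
1.7

The purple square moved from (4.4, 3.9) to (5.5, 2.6), a distance of √(1.1² + 1.3²) ≈ 1.7.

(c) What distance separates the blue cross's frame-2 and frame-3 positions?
1.1

The blue cross moved from (7.2, 2.5) to (6.3, 3.1), a distance of √(0.9² + 0.6²) ≈ 1.1.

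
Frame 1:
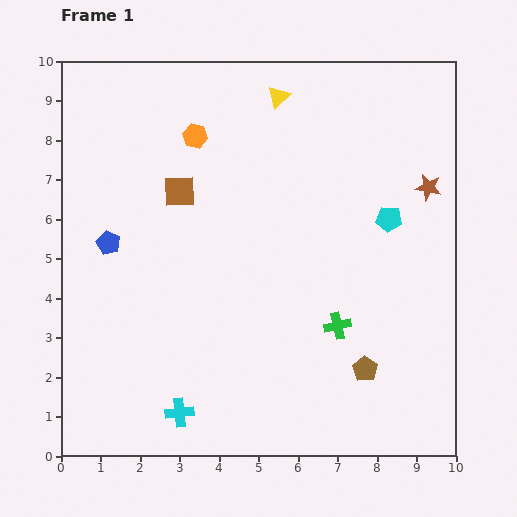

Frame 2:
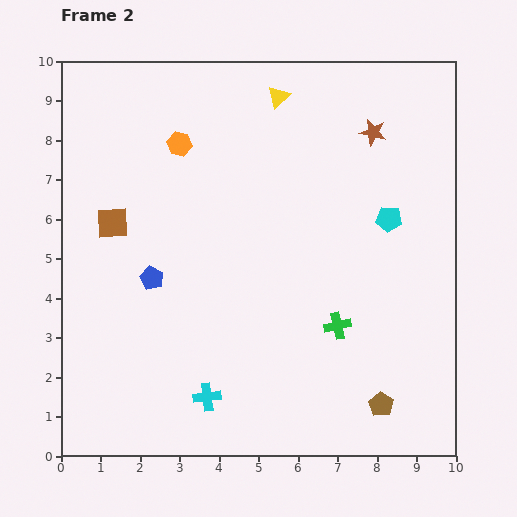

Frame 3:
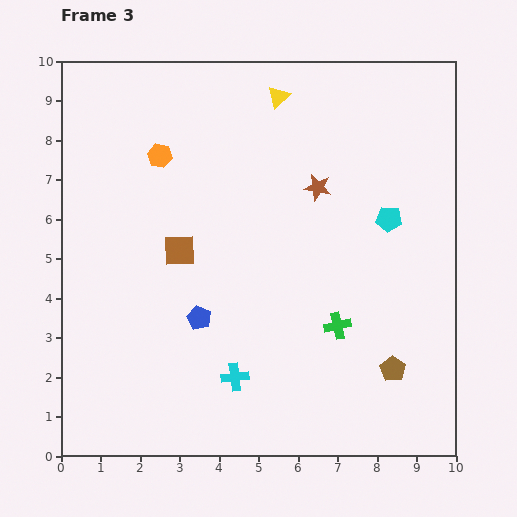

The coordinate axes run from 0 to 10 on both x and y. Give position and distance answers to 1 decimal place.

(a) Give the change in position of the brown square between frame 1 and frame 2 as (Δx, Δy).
(-1.7, -0.8)

The brown square was at (3.0, 6.7) in frame 1 and (1.3, 5.9) in frame 2.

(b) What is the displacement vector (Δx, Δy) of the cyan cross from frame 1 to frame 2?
(0.7, 0.4)

The cyan cross was at (3.0, 1.1) in frame 1 and (3.7, 1.5) in frame 2.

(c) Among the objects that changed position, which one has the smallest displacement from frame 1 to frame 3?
the brown pentagon

(moved 0.7)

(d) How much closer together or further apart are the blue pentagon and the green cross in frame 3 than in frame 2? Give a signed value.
-1.4

Distance in frame 2: 4.9. Distance in frame 3: 3.5.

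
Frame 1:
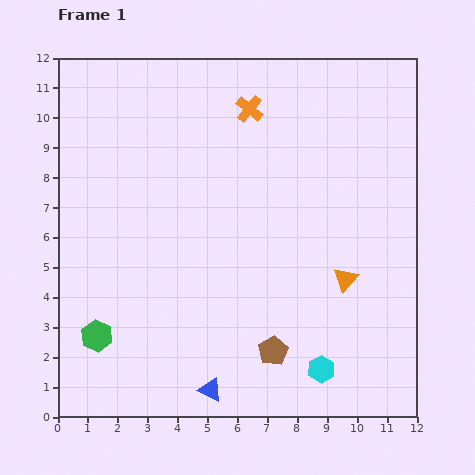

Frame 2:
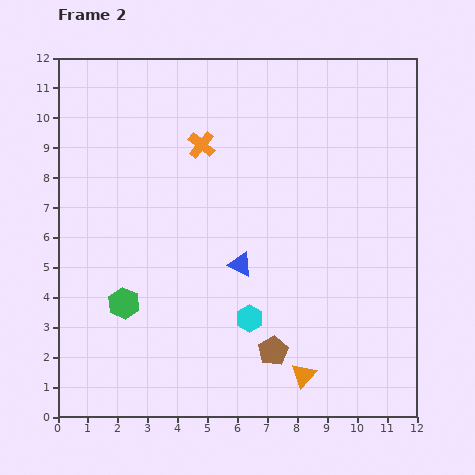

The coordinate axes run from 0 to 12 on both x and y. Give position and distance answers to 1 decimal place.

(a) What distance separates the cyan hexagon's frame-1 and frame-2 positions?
2.9

The cyan hexagon moved from (8.8, 1.6) to (6.4, 3.3), a distance of √(2.4² + 1.7²) ≈ 2.9.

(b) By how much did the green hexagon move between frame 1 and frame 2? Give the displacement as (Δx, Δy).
(0.9, 1.1)

The green hexagon was at (1.3, 2.7) in frame 1 and (2.2, 3.8) in frame 2.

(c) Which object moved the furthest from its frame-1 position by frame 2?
the blue triangle

(moved 4.3; next 3.5)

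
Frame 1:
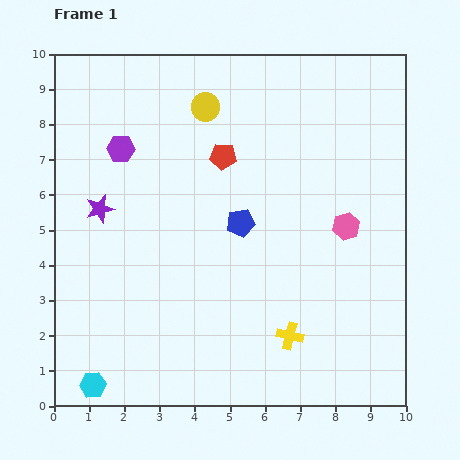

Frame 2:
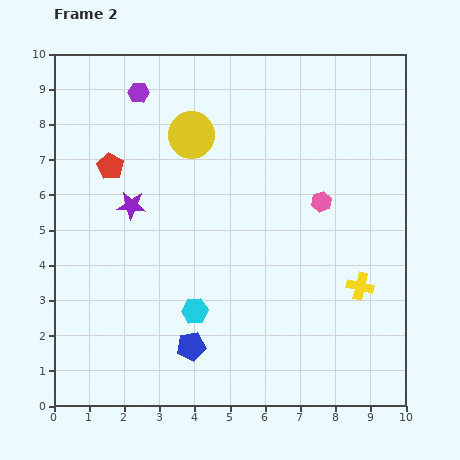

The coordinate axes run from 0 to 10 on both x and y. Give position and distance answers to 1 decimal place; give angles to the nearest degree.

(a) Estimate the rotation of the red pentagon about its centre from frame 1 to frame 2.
26° clockwise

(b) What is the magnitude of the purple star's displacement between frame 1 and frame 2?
0.9

The purple star moved from (1.3, 5.6) to (2.2, 5.7), a distance of √(0.9² + 0.1²) ≈ 0.9.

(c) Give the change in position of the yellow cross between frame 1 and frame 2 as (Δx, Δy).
(2.0, 1.4)

The yellow cross was at (6.7, 2.0) in frame 1 and (8.7, 3.4) in frame 2.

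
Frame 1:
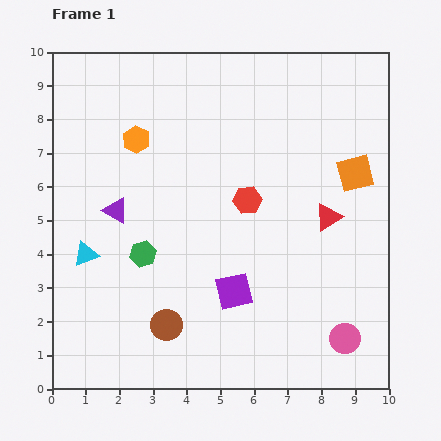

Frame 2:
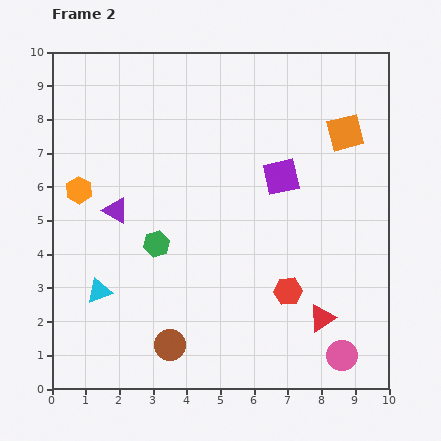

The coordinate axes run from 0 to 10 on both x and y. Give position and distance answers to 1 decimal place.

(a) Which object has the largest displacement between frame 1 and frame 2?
the purple square

(moved 3.7; next 3.0)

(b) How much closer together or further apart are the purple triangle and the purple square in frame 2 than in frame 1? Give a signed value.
+0.8

Distance in frame 1: 4.2. Distance in frame 2: 5.0.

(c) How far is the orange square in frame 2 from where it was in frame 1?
1.2

The orange square moved from (9.0, 6.4) to (8.7, 7.6), a distance of √(0.3² + 1.2²) ≈ 1.2.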